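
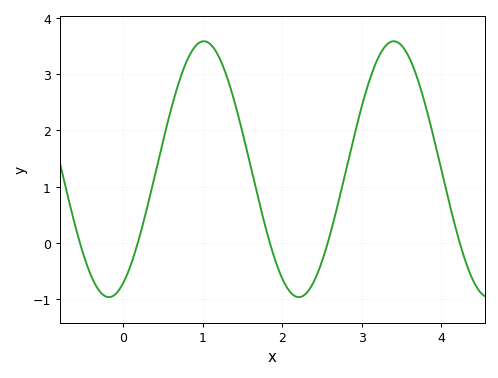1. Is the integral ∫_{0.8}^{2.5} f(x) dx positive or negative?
positive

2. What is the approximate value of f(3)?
2.41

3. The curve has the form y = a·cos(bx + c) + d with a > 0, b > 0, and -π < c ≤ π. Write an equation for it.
y = 2.27cos(2.63x - 2.67) + 1.31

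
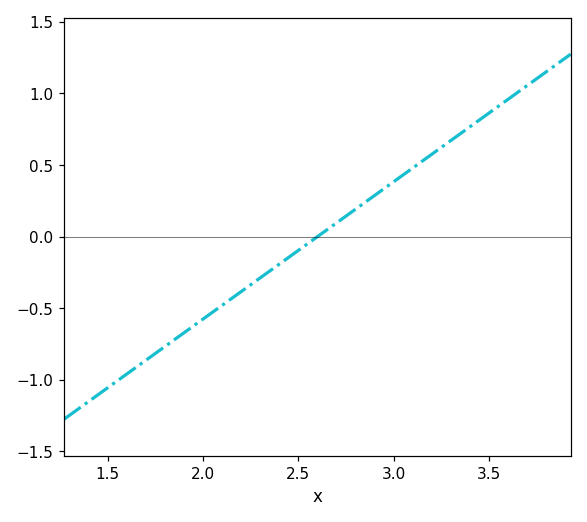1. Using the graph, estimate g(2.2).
-0.384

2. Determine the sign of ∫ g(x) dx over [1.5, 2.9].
negative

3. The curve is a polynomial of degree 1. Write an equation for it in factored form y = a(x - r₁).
y = 0.96(x - 2.6)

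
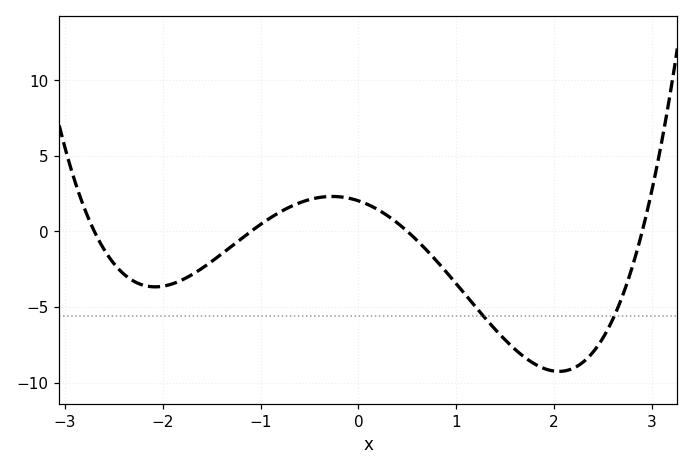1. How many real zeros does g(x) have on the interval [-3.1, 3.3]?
4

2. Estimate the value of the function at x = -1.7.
-2.85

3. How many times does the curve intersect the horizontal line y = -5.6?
2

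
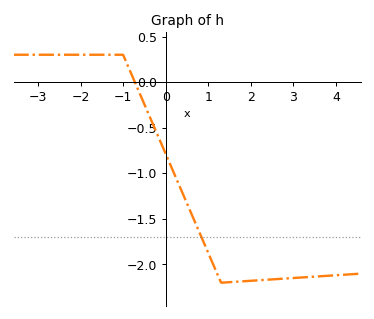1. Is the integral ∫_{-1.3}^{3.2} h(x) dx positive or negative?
negative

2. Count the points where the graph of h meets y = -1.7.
1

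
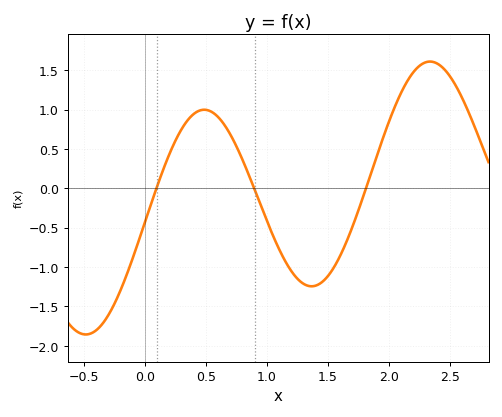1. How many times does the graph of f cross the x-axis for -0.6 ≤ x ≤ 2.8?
3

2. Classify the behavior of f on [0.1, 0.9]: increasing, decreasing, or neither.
neither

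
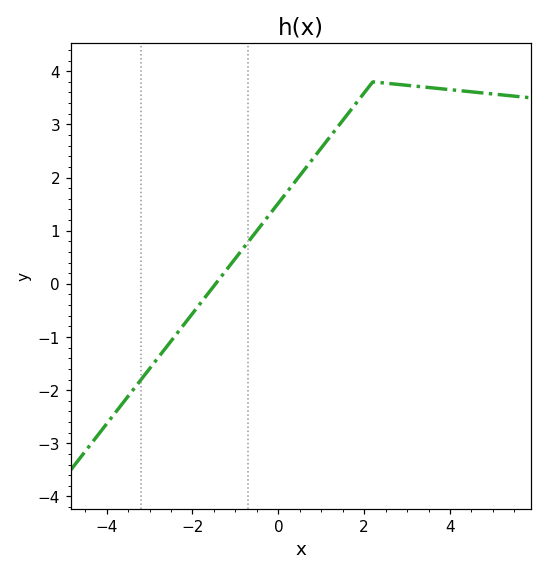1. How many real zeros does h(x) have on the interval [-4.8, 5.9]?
1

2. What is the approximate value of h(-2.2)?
-0.8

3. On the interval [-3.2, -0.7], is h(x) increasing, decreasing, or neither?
increasing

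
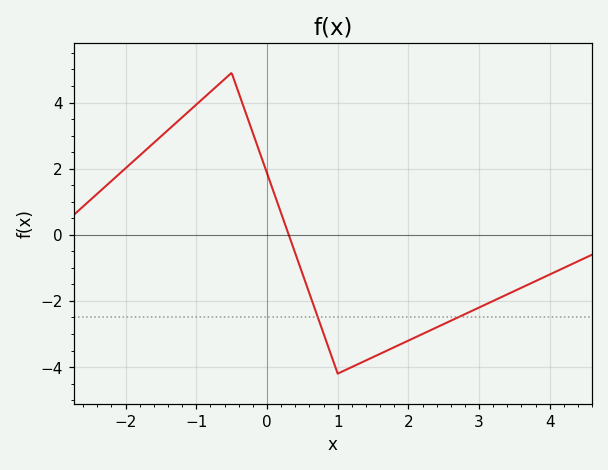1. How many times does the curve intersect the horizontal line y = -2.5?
2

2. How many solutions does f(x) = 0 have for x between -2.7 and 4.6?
1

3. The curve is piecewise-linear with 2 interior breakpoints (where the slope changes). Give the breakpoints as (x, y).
(-0.5, 4.9); (1, -4.2)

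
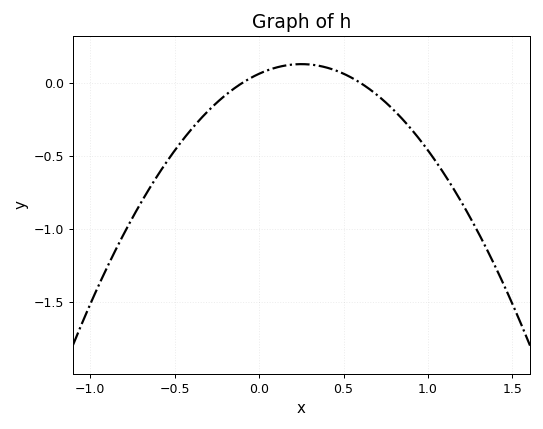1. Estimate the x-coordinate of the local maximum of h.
0.25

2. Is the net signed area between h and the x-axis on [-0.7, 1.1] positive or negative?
negative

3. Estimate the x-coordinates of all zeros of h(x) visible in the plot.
-0.1, 0.6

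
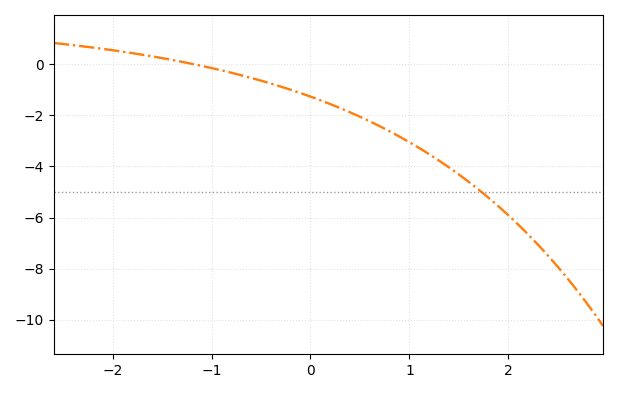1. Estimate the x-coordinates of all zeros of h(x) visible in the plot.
-1.2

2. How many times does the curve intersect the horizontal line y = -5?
1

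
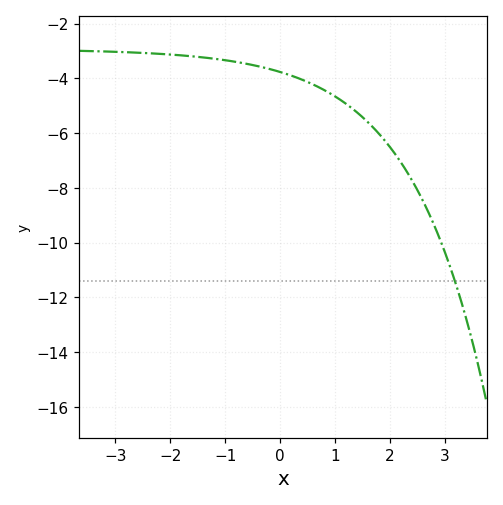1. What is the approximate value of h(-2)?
-3.13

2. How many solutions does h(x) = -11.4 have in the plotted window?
1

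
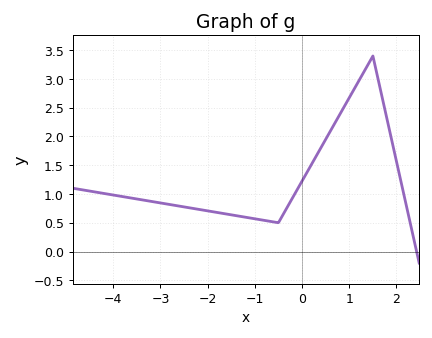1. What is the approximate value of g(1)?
2.67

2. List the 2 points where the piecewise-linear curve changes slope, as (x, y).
(-0.5, 0.5); (1.5, 3.4)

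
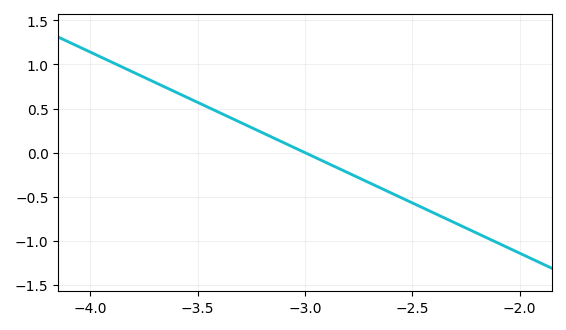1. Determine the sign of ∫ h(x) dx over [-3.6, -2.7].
positive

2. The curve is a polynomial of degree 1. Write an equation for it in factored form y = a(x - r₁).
y = -1.14(x + 3)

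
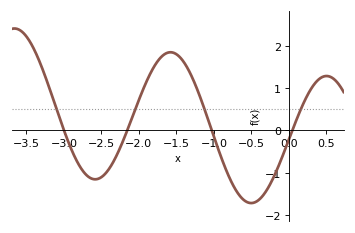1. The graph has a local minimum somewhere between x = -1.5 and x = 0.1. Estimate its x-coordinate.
-0.501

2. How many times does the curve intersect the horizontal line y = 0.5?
4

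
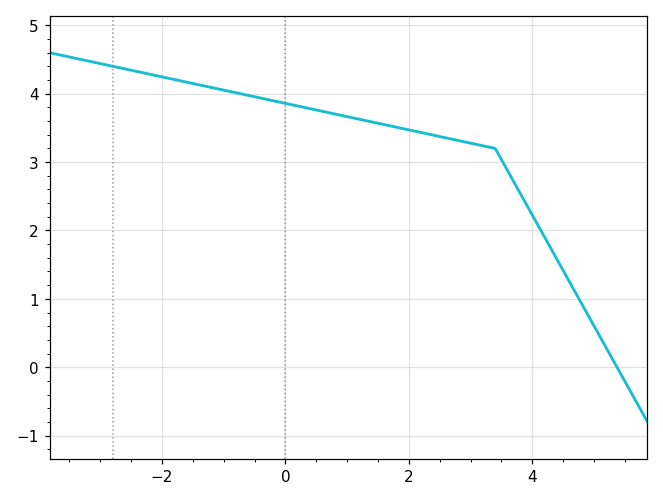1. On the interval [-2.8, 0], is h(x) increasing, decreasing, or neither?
decreasing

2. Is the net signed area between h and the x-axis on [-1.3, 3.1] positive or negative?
positive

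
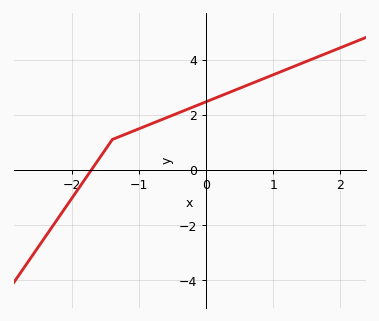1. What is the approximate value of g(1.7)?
4.13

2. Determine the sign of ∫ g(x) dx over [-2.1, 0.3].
positive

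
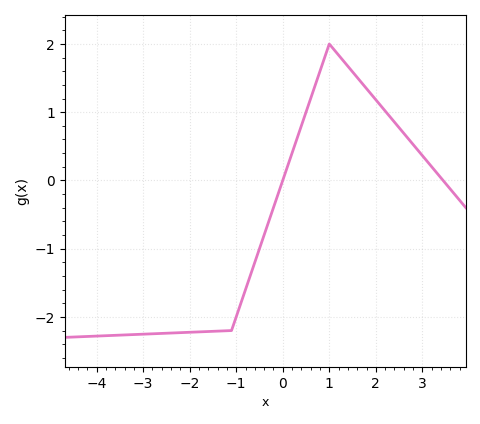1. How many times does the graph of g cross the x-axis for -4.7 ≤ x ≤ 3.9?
2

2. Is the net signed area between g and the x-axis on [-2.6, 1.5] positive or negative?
negative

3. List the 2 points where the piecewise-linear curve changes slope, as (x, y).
(-1.1, -2.2); (1, 2)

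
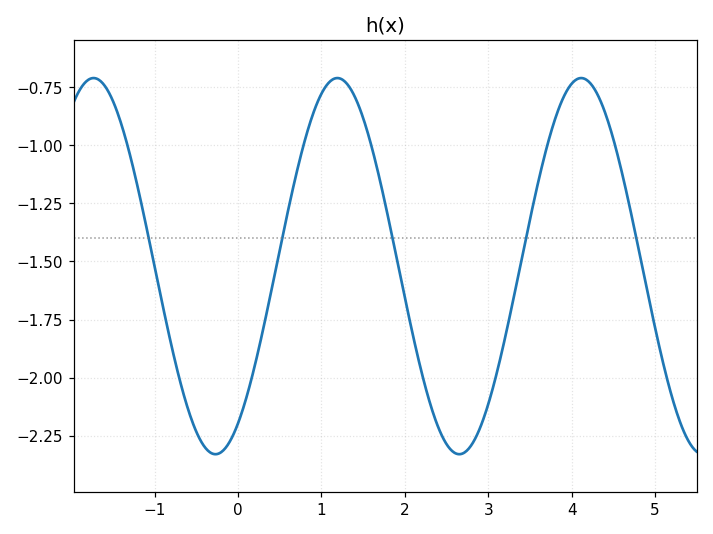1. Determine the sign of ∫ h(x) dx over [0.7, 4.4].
negative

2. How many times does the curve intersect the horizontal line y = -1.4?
5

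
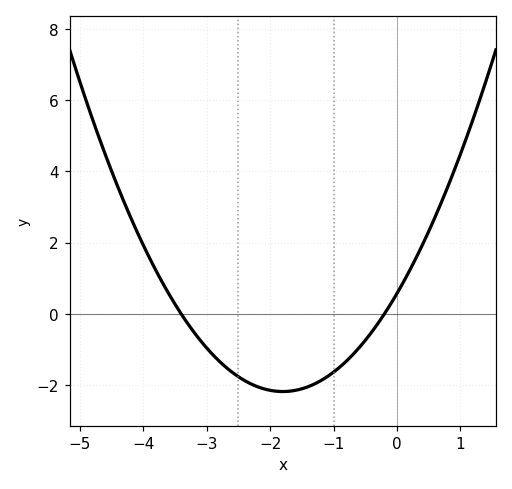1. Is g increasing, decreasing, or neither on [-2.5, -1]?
neither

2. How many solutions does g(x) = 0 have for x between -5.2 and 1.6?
2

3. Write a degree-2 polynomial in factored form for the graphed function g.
y = 0.85(x + 3.4)(x + 0.2)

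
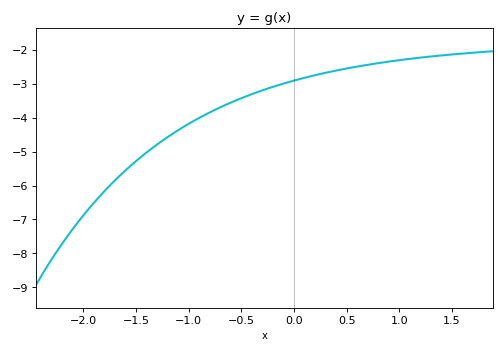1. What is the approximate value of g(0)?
-2.91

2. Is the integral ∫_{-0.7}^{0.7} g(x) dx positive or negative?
negative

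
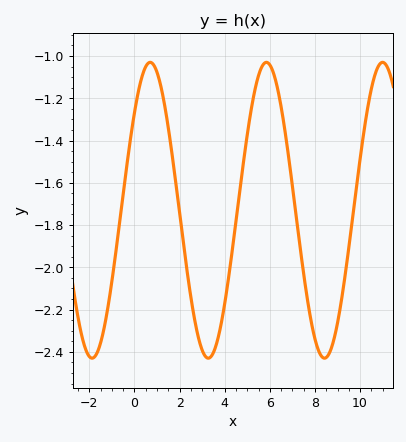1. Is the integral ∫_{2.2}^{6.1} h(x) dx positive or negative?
negative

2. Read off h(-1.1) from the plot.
-2.14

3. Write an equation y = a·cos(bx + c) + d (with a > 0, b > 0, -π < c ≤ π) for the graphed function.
y = 0.7cos(1.22x - 0.85) - 1.73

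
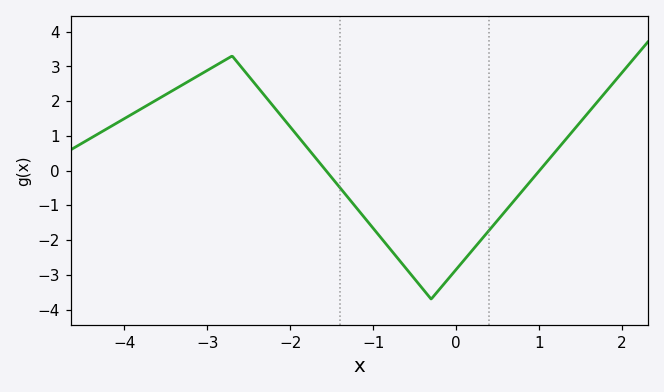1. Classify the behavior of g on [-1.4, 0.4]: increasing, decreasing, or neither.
neither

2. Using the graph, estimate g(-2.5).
2.7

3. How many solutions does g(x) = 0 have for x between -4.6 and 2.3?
2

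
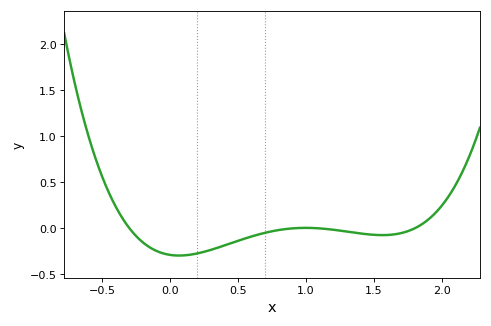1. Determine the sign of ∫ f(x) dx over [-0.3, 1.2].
negative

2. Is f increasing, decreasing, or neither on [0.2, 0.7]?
increasing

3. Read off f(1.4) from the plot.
-0.05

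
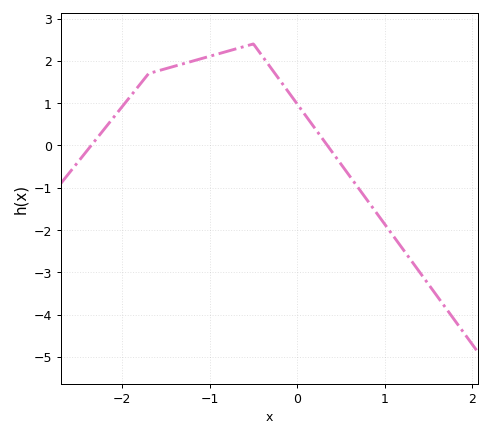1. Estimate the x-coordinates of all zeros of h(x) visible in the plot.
-2.36, 0.346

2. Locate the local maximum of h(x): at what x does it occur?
-0.501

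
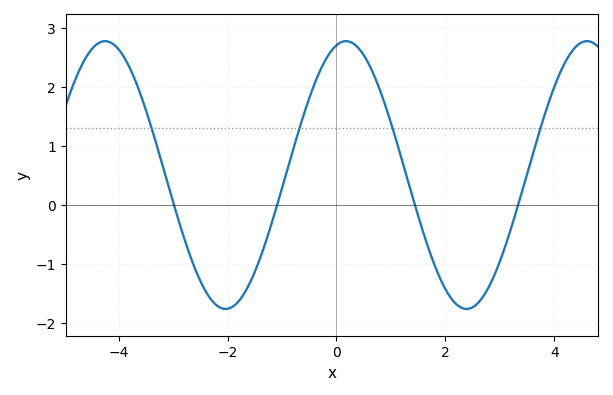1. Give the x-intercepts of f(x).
-2.99, -1.09, 1.44, 3.34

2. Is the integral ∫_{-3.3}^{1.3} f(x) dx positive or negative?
positive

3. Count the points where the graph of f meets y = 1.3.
4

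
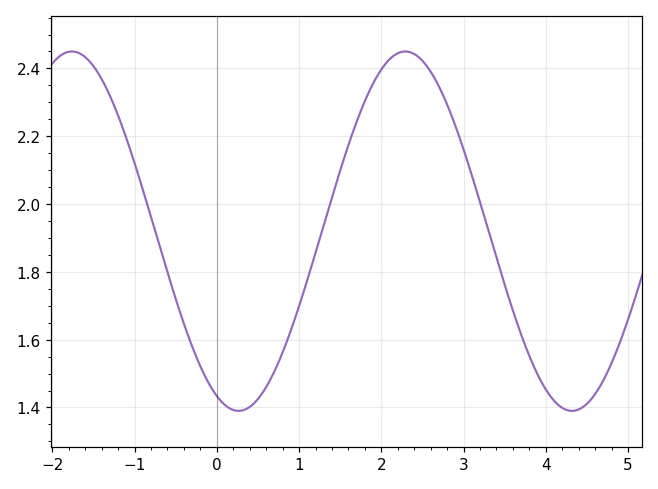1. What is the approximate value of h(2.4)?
2.44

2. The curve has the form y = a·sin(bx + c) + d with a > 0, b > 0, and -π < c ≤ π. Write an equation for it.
y = 0.53sin(1.6x - 2) + 1.92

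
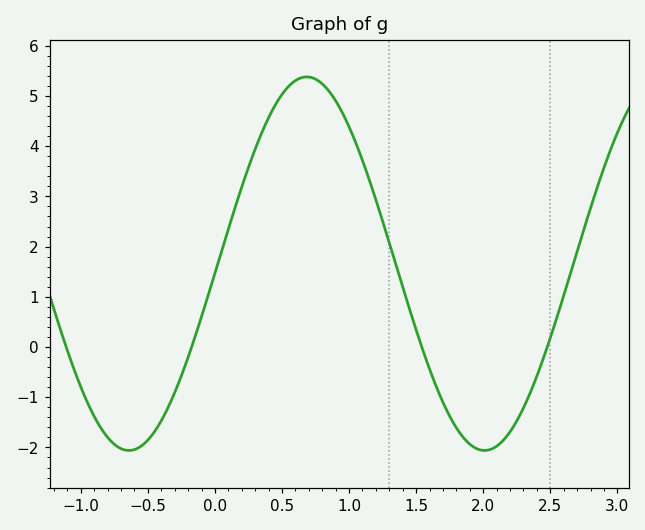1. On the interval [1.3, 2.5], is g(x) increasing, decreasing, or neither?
neither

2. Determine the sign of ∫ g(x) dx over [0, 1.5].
positive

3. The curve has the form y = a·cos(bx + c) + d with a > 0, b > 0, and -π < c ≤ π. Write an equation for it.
y = 3.72cos(2.4x - 1.6) + 1.66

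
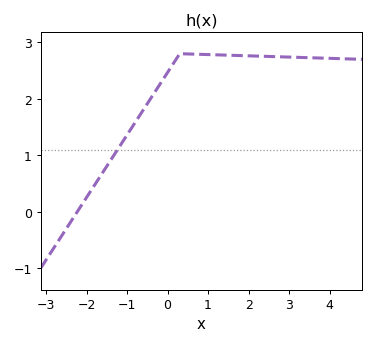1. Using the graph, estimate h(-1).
1.36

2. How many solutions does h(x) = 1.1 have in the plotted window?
1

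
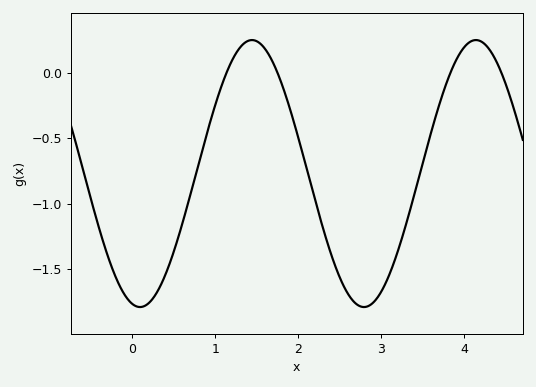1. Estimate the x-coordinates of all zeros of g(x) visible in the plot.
1.1, 1.8, 3.8, 4.4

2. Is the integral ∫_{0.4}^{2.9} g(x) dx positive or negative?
negative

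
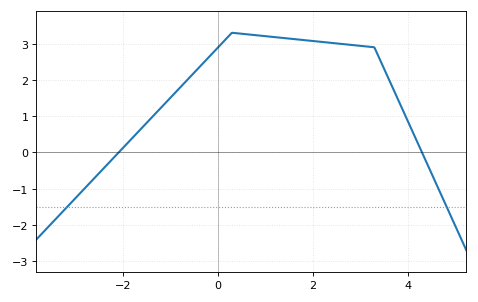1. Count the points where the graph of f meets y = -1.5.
2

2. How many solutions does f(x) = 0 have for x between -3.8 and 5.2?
2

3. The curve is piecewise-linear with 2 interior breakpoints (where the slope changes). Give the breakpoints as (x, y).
(0.3, 3.3); (3.3, 2.9)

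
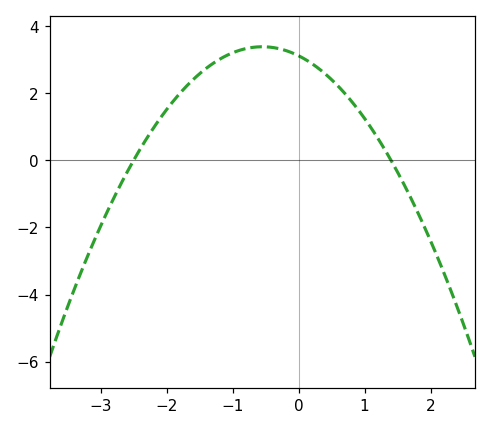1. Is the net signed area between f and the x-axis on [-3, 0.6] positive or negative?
positive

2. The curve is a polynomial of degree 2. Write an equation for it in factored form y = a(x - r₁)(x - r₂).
y = -0.89(x + 2.5)(x - 1.4)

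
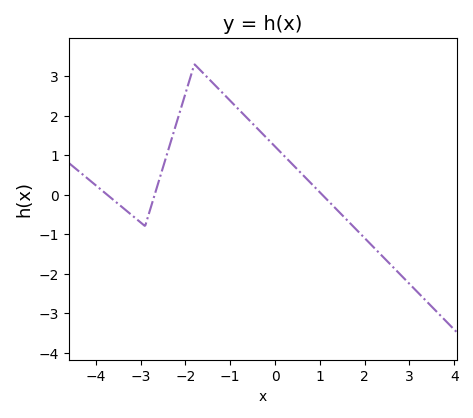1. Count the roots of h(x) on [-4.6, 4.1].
3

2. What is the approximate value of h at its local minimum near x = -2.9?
-0.8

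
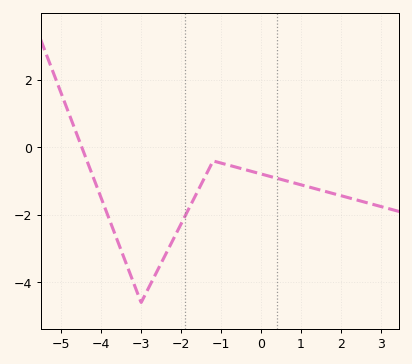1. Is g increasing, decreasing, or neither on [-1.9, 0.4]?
neither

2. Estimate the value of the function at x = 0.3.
-0.883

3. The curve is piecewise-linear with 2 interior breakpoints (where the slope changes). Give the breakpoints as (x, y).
(-3, -4.6); (-1.2, -0.4)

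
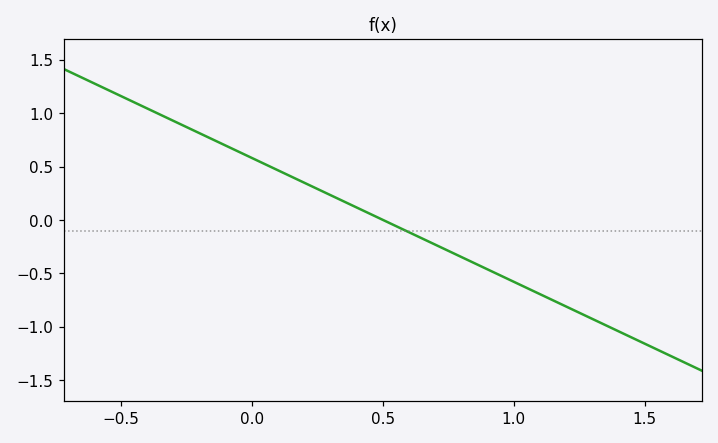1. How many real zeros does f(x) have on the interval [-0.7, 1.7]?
1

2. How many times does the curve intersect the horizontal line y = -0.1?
1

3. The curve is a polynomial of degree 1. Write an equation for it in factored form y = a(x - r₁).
y = -1.16(x - 0.5)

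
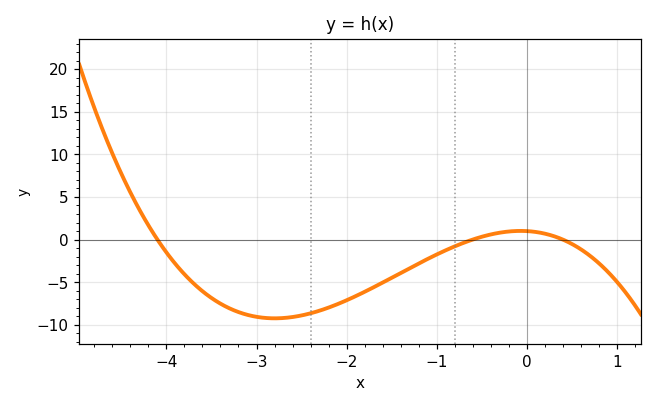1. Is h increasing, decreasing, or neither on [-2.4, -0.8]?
increasing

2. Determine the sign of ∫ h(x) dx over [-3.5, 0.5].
negative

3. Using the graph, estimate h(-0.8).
-1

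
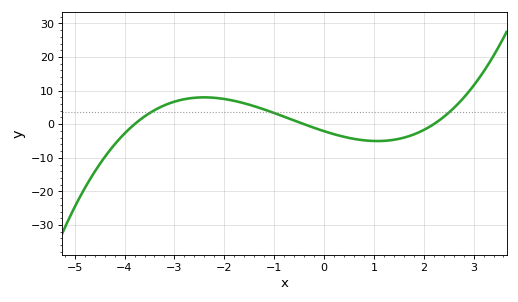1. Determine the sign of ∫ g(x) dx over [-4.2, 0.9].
positive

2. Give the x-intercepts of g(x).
-3.8, -0.4, 2.2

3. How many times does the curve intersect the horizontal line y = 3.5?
3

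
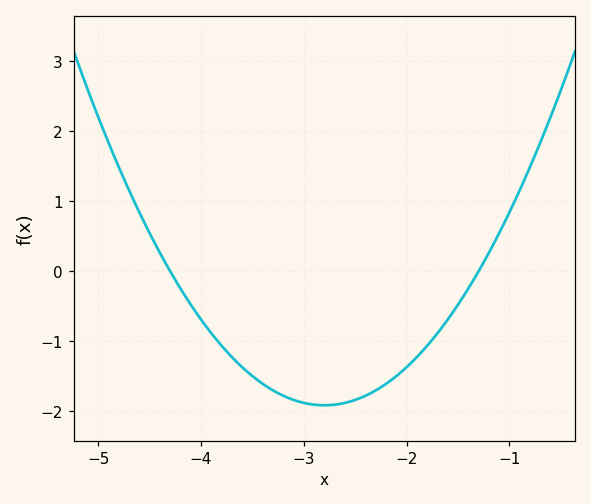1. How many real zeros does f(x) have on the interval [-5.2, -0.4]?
2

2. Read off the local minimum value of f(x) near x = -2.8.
-1.9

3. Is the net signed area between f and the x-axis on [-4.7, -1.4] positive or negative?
negative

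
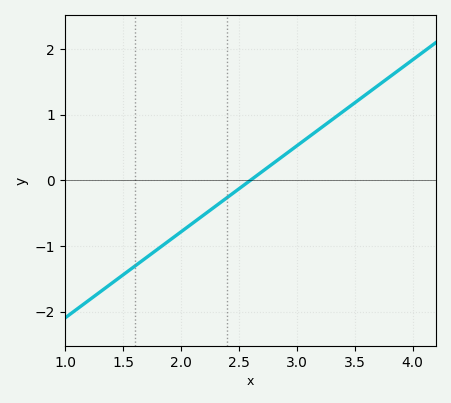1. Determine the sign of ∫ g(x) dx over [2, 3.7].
positive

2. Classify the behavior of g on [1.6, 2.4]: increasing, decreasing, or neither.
increasing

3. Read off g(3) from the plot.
0.5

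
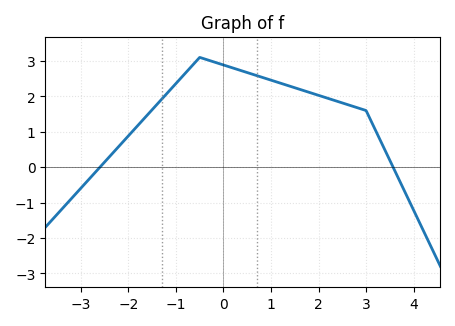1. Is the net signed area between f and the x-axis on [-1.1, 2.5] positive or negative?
positive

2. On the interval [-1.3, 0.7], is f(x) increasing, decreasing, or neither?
neither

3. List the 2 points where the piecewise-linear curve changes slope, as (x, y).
(-0.5, 3.1); (3, 1.6)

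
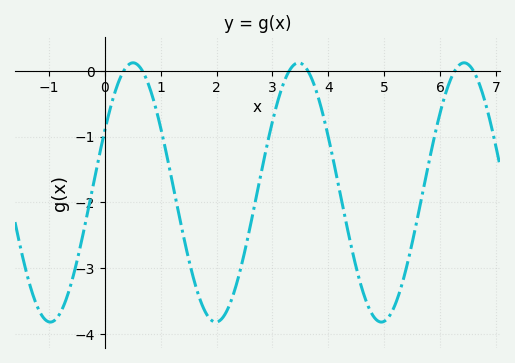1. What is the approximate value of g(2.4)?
-3.1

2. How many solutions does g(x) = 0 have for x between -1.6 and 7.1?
6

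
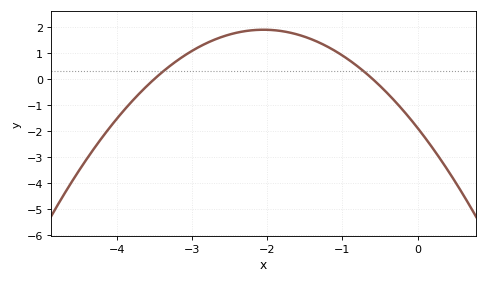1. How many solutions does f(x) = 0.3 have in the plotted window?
2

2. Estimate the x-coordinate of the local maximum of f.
-2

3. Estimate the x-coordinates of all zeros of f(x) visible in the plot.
-3.5, -0.6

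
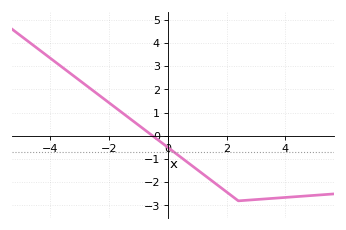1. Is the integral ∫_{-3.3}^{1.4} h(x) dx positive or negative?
positive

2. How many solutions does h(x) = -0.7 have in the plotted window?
1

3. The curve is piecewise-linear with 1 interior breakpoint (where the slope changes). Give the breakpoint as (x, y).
(2.4, -2.8)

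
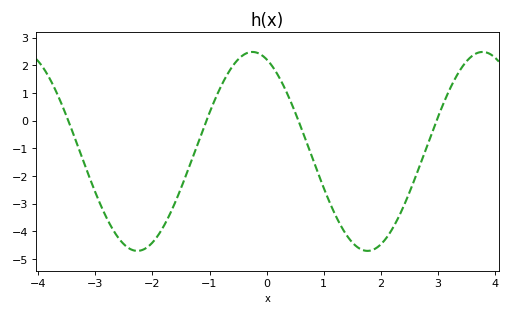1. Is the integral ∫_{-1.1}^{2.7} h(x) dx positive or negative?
negative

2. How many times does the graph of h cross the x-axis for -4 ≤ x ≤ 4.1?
4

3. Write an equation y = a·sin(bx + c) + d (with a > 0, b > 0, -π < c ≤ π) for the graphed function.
y = 3.59sin(1.6x + 2) - 1.11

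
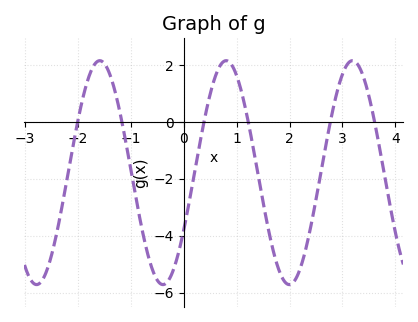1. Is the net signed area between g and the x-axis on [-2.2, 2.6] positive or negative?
negative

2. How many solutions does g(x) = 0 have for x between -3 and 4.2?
6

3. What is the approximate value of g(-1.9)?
0.919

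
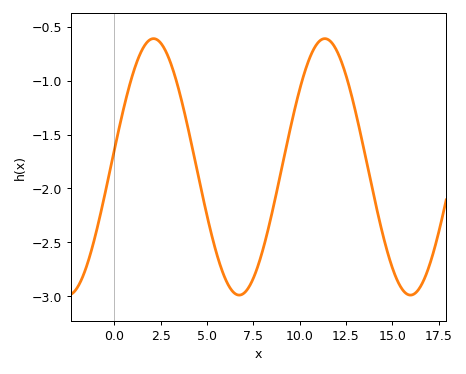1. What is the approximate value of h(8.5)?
-2.25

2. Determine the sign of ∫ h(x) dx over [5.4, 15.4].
negative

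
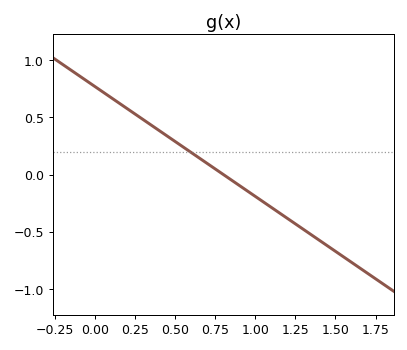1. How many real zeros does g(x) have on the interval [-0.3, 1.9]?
1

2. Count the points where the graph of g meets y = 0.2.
1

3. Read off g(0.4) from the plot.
0.4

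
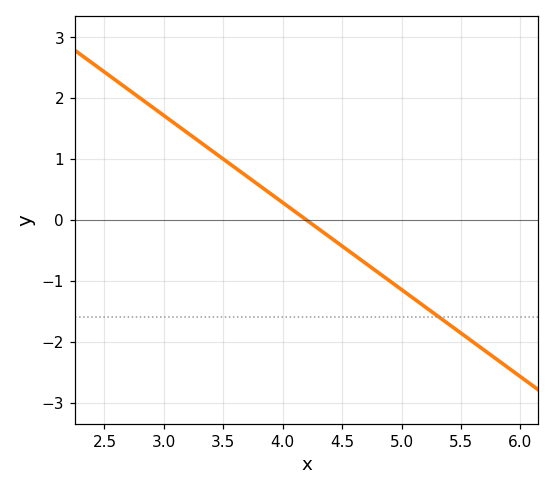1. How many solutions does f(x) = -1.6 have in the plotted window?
1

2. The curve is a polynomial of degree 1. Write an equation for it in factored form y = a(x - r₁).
y = -1.43(x - 4.2)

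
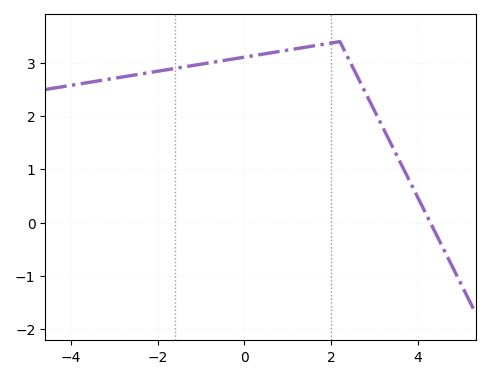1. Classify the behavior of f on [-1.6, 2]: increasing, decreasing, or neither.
increasing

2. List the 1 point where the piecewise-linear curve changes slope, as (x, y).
(2.2, 3.4)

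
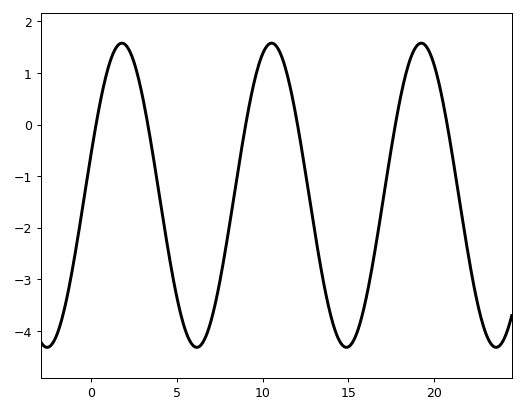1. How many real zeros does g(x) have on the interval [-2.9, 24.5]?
6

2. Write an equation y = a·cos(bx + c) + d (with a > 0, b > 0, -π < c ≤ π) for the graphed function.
y = 2.95cos(0.72x - 1.3) - 1.37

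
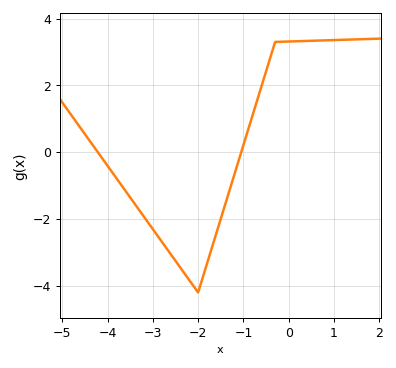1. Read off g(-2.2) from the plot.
-3.82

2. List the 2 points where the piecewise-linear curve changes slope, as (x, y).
(-2, -4.2); (-0.3, 3.3)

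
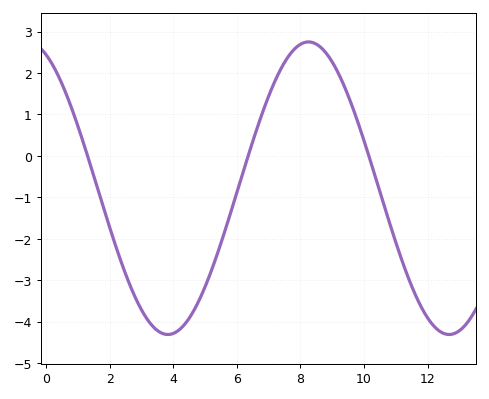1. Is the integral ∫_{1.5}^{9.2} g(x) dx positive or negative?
negative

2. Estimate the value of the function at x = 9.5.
1.46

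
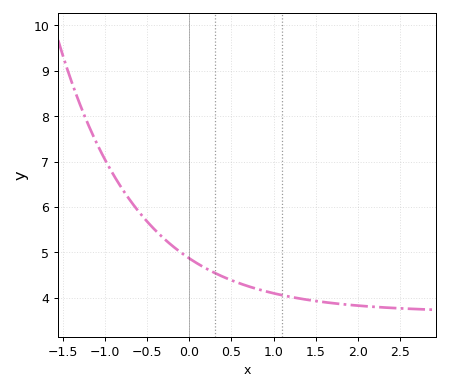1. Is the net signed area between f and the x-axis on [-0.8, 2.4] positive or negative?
positive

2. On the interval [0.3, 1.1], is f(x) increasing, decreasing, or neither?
decreasing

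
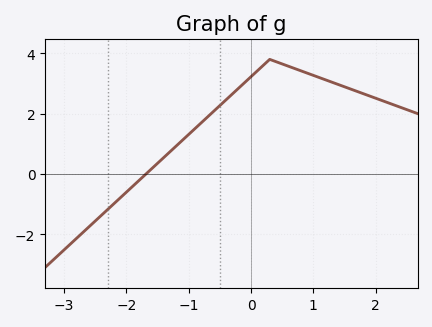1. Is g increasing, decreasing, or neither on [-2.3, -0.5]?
increasing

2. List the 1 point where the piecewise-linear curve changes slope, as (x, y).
(0.3, 3.8)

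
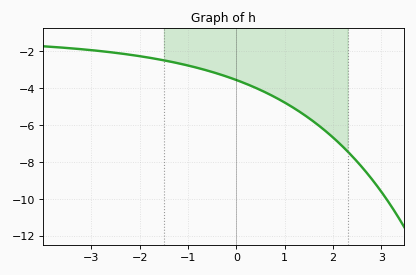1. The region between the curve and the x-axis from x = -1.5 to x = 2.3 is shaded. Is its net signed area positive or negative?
negative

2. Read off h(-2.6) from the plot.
-2.04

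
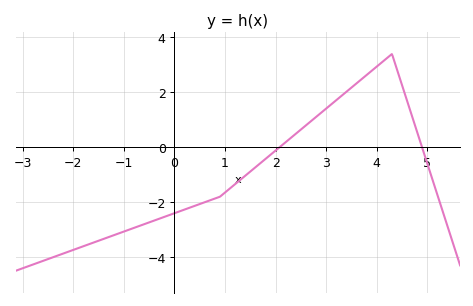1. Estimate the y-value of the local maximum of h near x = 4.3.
3.4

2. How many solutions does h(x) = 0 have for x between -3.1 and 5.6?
2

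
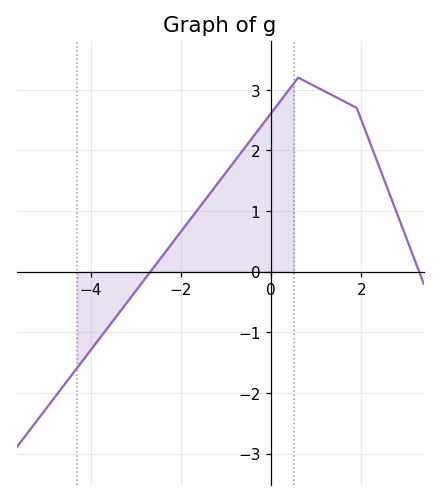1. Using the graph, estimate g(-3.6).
-0.9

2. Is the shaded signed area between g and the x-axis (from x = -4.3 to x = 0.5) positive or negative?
positive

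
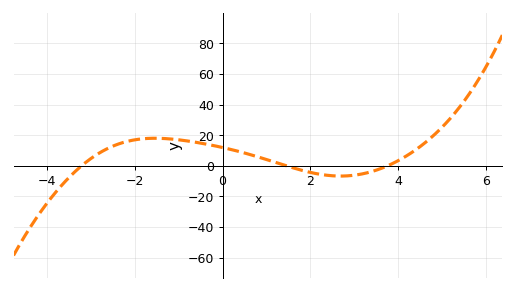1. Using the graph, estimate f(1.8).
-2.91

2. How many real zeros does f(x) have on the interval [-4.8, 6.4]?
3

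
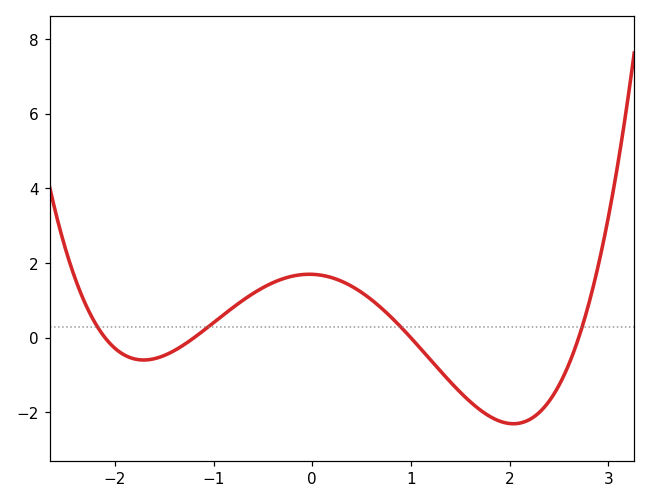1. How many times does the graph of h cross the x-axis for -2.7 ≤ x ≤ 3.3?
4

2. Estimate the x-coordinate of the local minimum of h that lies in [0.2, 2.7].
2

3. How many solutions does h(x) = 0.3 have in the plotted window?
4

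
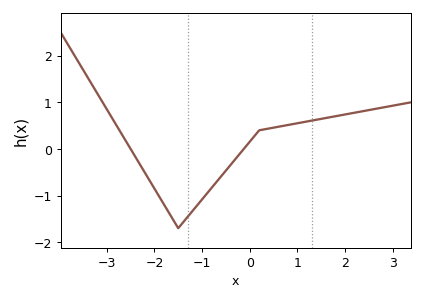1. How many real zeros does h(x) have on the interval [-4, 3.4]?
2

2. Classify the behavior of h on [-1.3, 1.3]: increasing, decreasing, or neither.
increasing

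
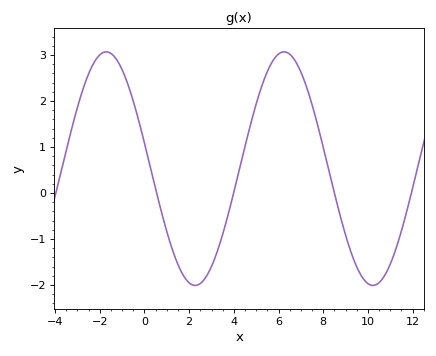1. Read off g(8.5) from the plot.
-0.002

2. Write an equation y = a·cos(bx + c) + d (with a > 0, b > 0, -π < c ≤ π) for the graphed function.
y = 2.54cos(0.79x + 1.35) + 0.53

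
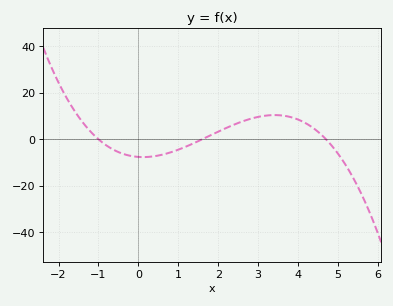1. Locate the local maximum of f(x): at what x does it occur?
3.42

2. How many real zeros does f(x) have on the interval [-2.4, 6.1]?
3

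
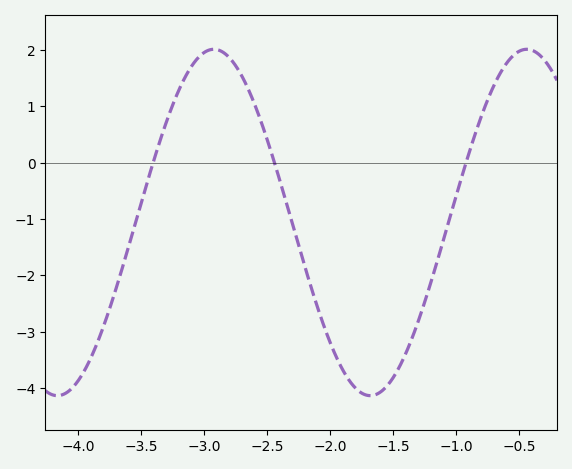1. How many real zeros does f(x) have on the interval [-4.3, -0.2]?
3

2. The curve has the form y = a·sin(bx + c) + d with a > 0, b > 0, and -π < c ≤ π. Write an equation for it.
y = 3.07sin(2.5x + 2.7) - 1.06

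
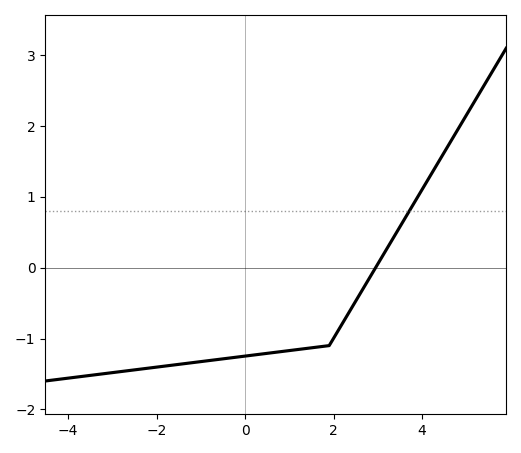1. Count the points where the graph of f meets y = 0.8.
1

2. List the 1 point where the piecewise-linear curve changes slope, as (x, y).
(1.9, -1.1)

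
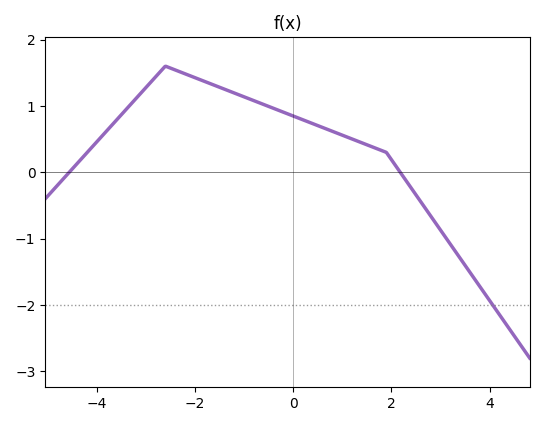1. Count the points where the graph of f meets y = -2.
1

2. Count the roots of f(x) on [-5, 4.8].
2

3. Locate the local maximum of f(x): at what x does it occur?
-2.6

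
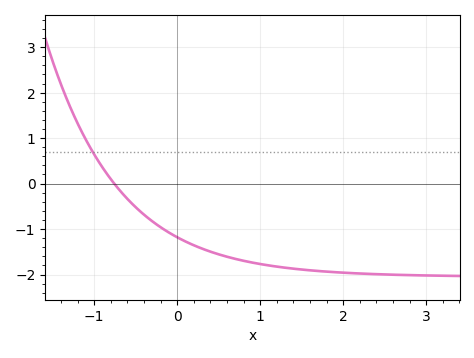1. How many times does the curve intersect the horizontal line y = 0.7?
1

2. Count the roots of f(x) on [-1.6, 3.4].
1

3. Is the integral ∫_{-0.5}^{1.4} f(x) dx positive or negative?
negative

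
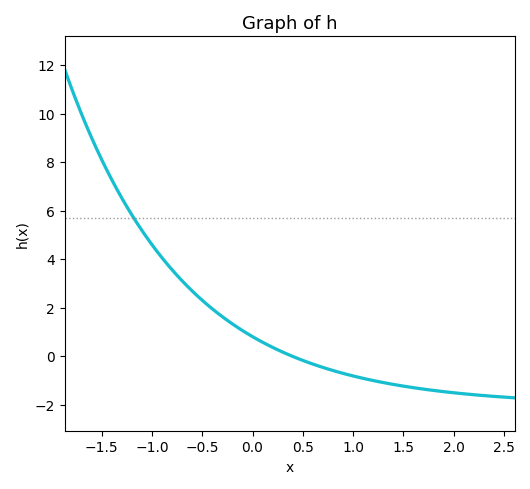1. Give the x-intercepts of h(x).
0.4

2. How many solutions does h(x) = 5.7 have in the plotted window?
1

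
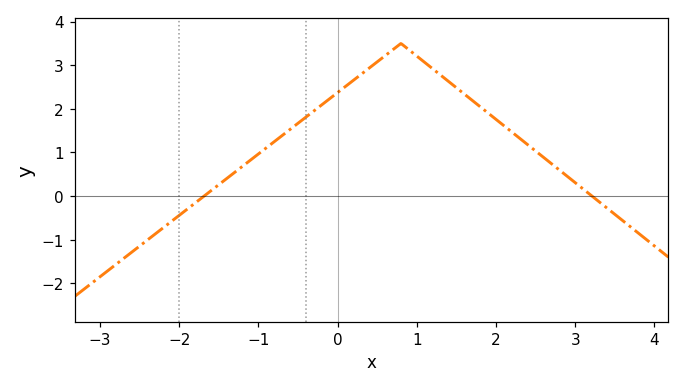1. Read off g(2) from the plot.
1.76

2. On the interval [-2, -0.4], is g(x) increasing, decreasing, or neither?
increasing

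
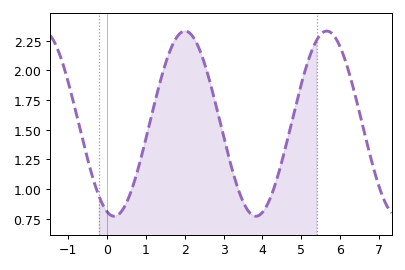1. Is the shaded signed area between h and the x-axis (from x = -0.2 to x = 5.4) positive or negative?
positive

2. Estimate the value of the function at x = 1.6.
2.15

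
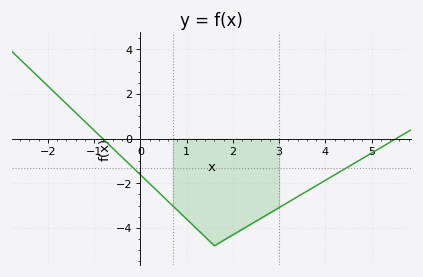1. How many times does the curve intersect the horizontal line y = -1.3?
2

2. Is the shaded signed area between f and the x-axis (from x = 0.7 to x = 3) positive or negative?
negative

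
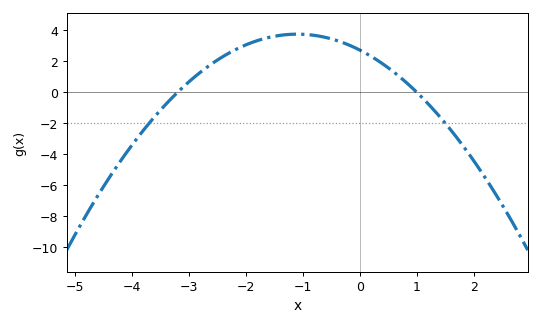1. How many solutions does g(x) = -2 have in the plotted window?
2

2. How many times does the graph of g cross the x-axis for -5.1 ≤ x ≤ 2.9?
2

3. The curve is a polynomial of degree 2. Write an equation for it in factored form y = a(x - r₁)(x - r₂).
y = -0.85(x + 3.2)(x - 1)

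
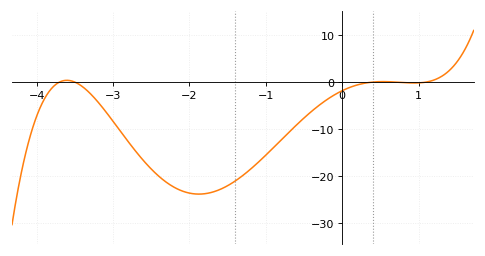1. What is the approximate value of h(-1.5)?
-22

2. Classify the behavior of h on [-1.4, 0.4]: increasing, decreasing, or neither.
increasing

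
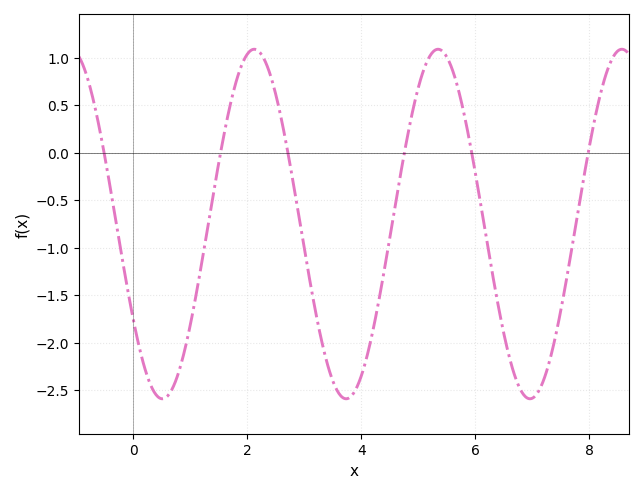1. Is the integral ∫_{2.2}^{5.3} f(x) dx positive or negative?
negative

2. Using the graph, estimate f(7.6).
-1.32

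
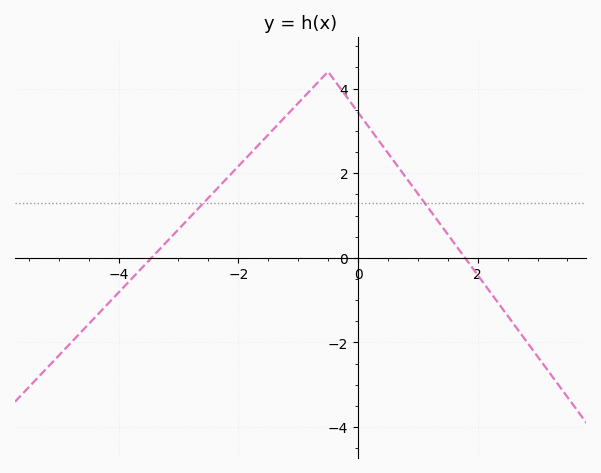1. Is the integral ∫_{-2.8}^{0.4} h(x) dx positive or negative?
positive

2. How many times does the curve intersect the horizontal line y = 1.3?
2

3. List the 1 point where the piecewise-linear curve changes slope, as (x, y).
(-0.5, 4.4)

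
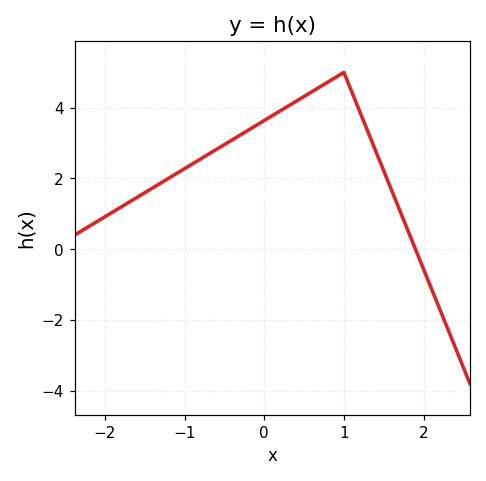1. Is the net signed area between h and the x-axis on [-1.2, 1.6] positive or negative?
positive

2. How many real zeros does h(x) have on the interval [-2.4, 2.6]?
1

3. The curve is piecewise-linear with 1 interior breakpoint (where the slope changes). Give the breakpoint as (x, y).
(1, 5)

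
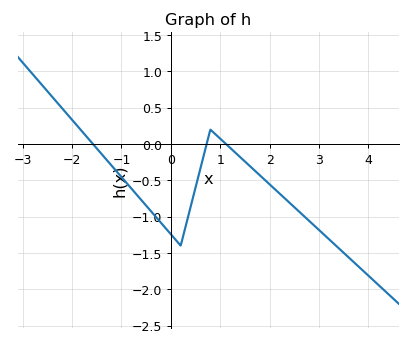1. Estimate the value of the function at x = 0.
-1.24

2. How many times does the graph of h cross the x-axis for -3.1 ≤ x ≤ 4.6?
3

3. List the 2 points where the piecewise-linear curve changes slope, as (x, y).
(0.2, -1.4); (0.8, 0.2)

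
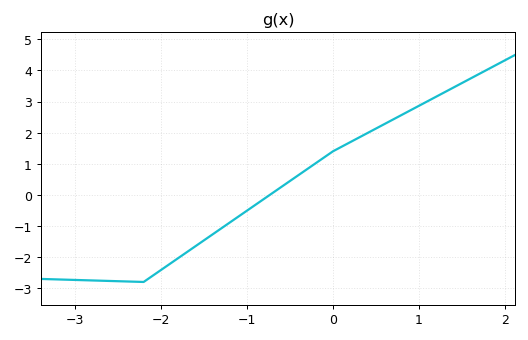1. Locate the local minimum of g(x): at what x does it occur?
-2.2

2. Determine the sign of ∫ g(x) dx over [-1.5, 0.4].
positive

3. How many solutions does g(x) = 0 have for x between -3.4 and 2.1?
1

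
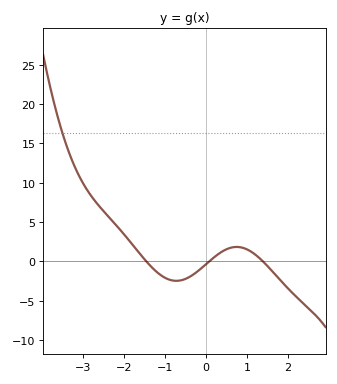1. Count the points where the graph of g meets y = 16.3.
1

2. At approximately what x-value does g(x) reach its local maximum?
0.75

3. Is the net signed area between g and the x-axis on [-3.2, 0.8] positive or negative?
positive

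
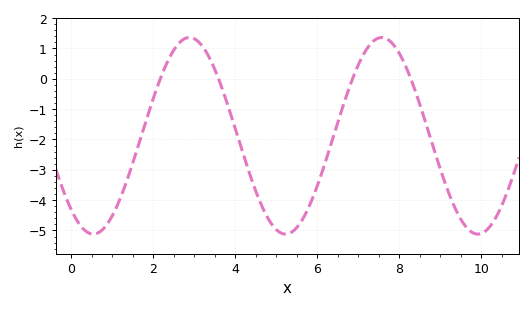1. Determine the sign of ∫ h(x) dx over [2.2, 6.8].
negative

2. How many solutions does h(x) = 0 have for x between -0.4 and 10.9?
4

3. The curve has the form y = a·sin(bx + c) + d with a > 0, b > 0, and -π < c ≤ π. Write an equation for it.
y = 3.24sin(1.3x - 2.3) - 1.88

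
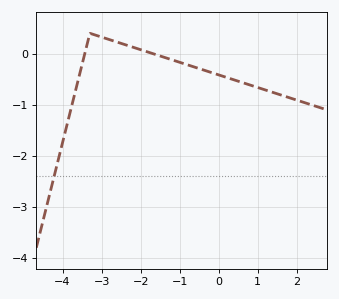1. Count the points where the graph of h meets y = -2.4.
1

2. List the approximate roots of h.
-3.43, -1.68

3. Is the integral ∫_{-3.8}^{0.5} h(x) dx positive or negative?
negative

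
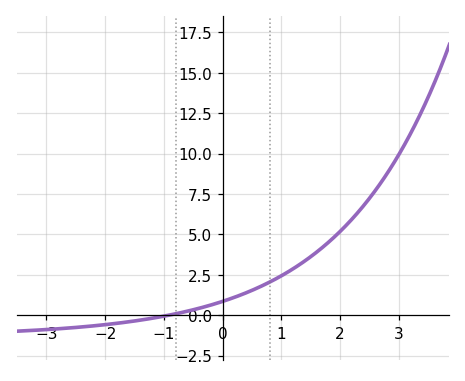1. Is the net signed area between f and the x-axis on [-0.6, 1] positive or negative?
positive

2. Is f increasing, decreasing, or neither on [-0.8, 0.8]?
increasing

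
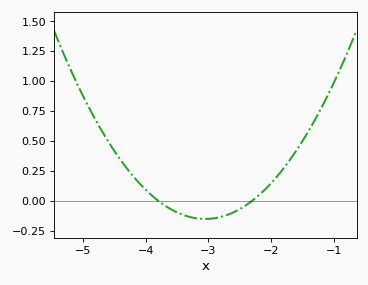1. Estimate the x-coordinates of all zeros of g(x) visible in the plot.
-3.8, -2.3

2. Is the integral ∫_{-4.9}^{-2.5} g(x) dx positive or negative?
positive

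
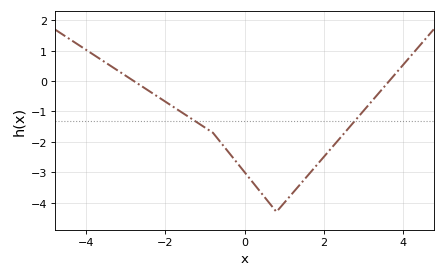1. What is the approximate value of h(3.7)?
0.1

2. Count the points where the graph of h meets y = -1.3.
2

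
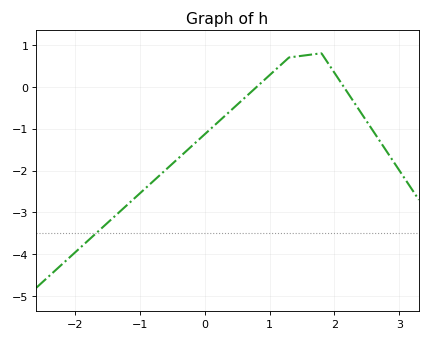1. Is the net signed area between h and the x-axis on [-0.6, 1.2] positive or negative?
negative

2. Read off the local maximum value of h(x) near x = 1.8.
0.8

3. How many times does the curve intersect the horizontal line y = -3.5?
1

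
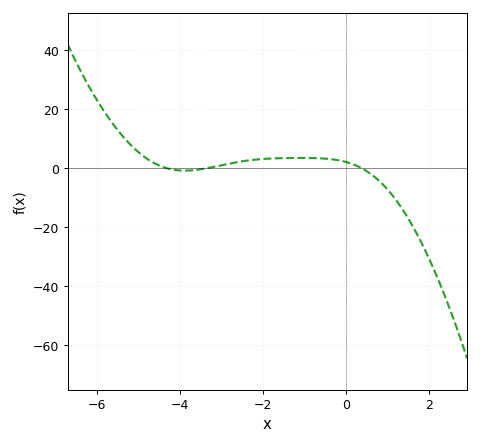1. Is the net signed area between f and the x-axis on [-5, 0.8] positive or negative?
positive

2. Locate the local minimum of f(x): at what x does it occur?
-3.87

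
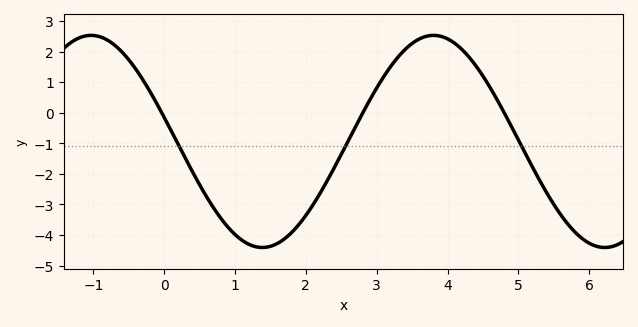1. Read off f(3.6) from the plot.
2.41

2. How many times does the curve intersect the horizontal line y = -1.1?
3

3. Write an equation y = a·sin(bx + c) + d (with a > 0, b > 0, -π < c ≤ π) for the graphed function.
y = 3.47sin(1.3x + 2.91) - 0.94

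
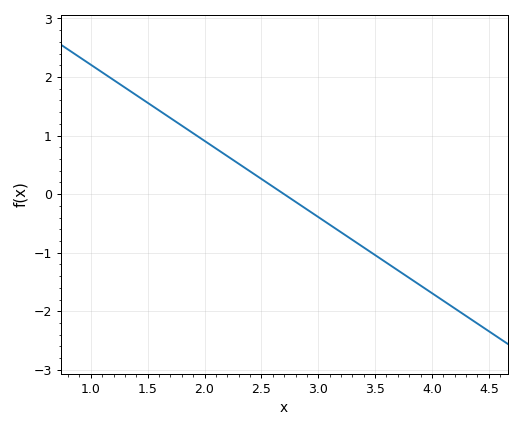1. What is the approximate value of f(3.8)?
-1.4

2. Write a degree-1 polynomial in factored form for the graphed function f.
y = -1.3(x - 2.7)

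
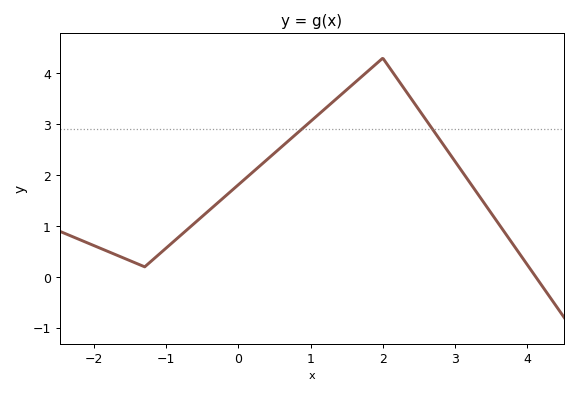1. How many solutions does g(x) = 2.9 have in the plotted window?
2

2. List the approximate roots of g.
4.1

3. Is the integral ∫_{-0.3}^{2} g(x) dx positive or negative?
positive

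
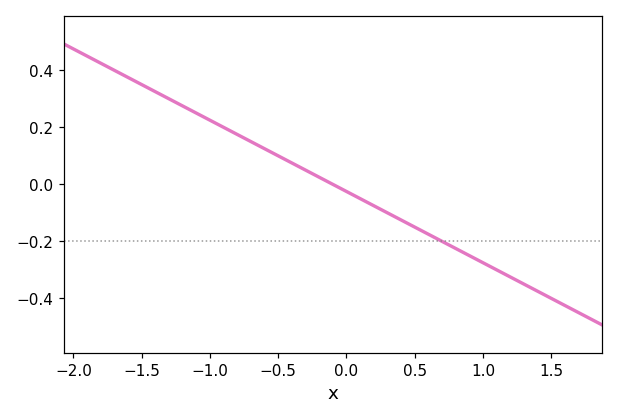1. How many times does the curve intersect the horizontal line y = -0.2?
1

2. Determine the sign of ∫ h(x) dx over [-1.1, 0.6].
positive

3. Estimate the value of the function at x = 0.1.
-0.05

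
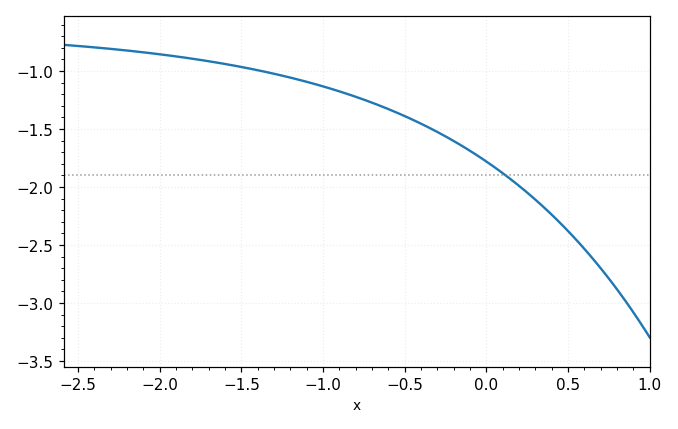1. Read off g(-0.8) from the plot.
-1.22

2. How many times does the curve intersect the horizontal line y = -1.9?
1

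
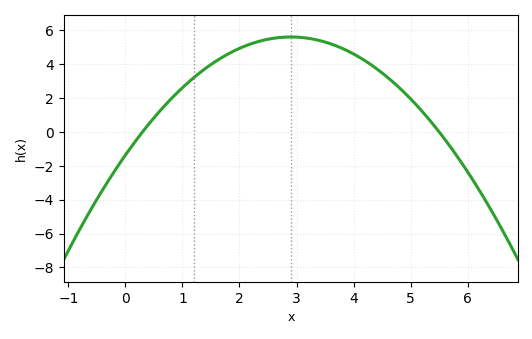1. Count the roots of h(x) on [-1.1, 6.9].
2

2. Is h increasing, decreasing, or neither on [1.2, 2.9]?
increasing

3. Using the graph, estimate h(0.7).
1.59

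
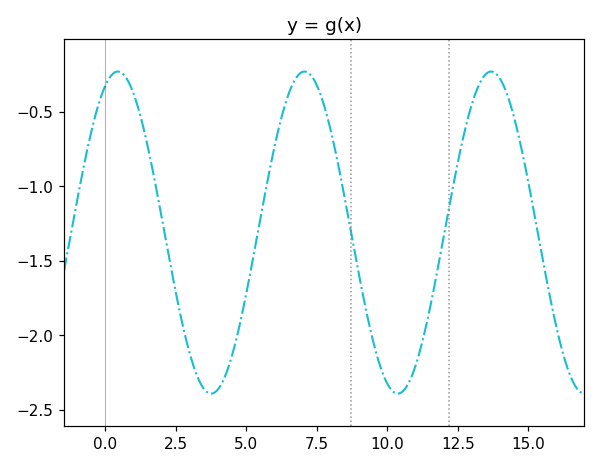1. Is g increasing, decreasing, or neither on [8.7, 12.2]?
neither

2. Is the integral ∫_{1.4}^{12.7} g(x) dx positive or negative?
negative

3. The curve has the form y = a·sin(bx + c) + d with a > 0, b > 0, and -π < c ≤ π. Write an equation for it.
y = 1.08sin(0.95x + 1.14) - 1.31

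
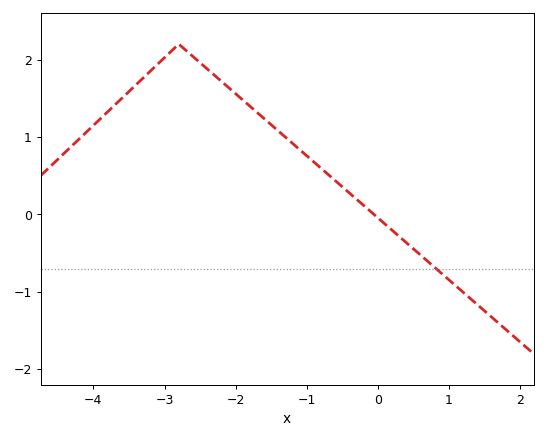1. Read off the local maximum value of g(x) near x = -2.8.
2.2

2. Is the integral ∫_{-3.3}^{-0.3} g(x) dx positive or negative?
positive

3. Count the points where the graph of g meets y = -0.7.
1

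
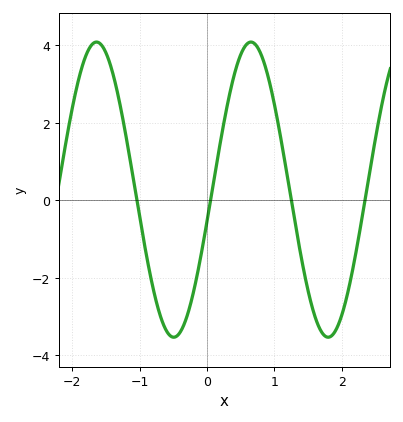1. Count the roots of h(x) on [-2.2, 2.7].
4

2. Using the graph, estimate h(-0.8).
-2.27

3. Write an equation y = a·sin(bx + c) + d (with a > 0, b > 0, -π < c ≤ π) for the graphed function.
y = 3.81sin(2.74x - 0.22) + 0.27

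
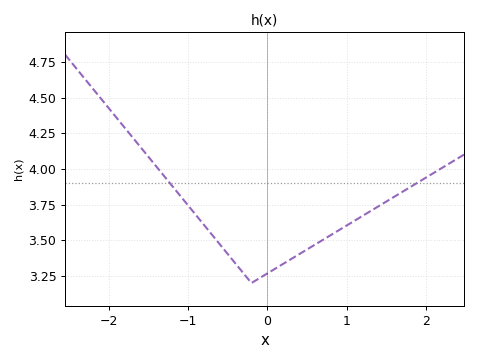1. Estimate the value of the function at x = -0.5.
3.4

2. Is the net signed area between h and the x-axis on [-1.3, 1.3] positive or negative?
positive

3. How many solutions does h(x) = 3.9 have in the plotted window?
2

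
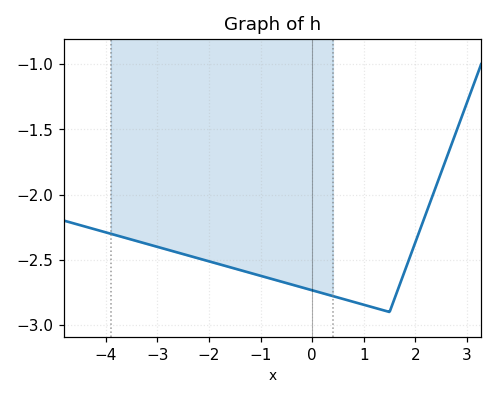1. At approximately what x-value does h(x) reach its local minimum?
1.4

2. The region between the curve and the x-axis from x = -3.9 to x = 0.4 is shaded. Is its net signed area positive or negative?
negative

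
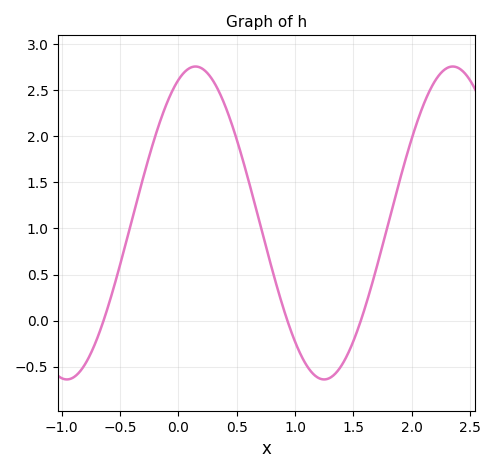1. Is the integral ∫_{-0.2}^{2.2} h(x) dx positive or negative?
positive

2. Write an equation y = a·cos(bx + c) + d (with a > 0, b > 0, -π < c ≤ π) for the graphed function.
y = 1.7cos(2.85x - 0.42) + 1.06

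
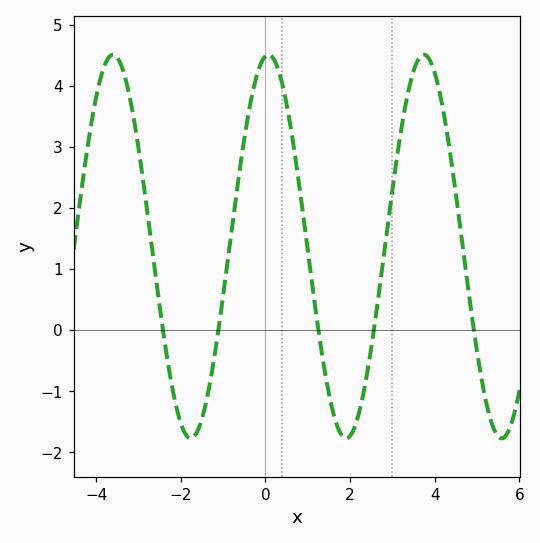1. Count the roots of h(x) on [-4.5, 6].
5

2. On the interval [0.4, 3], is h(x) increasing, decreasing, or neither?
neither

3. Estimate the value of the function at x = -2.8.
1.98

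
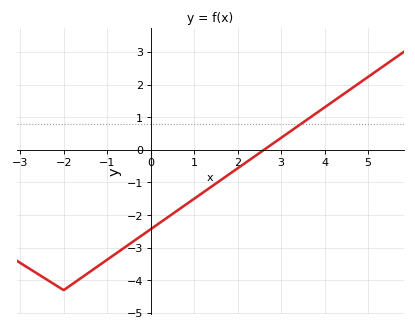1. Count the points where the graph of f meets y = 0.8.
1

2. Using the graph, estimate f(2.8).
0.183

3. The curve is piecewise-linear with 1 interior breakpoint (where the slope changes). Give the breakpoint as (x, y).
(-2, -4.3)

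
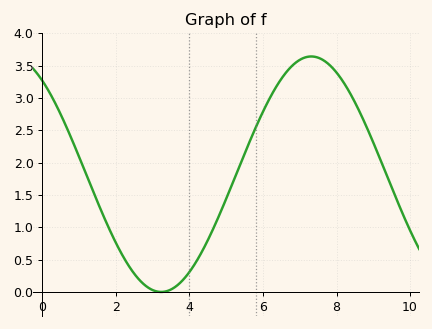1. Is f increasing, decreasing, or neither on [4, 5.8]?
increasing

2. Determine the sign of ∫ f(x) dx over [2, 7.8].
positive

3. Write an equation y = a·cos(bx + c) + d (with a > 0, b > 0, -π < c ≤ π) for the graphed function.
y = 1.82cos(0.77x + 0.652) + 1.82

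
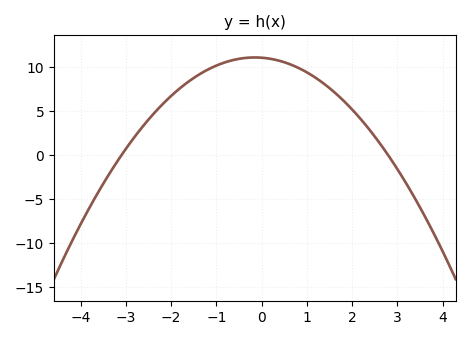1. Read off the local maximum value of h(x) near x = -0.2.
11.1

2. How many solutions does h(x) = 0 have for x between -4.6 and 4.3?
2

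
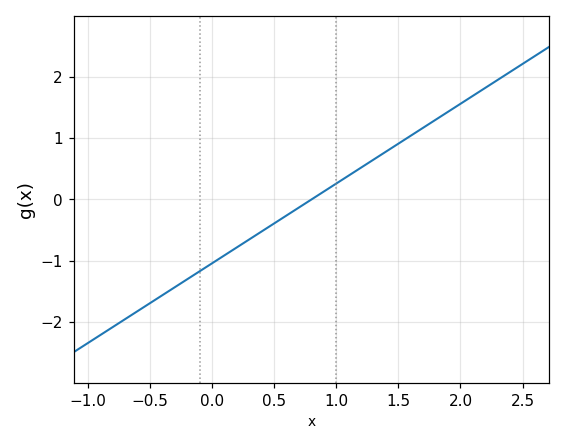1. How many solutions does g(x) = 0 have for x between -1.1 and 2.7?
1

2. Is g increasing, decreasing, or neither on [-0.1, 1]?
increasing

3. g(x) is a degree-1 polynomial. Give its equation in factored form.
y = 1.3(x - 0.8)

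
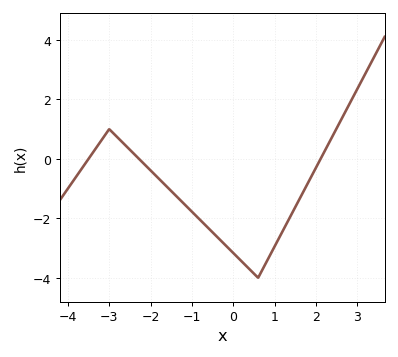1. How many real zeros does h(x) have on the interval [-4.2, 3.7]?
3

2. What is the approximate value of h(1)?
-3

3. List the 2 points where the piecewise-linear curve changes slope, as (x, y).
(-3, 1); (0.6, -4)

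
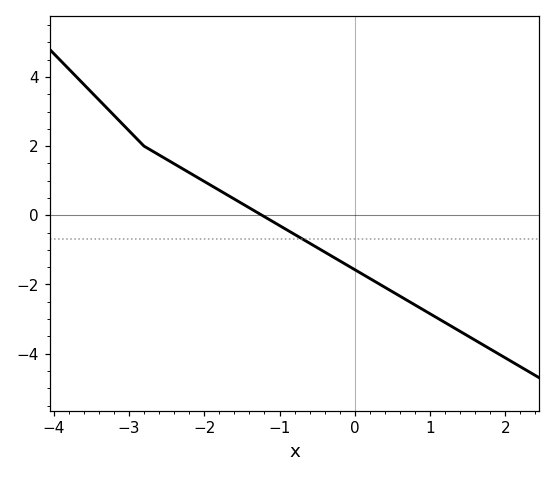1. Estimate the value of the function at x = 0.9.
-2.72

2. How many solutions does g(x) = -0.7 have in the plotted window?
1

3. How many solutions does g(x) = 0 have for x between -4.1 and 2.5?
1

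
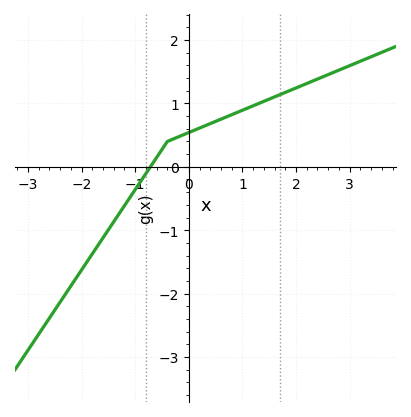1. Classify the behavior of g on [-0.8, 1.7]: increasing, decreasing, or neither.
increasing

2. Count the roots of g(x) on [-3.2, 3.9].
1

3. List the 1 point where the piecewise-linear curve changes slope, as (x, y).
(-0.4, 0.4)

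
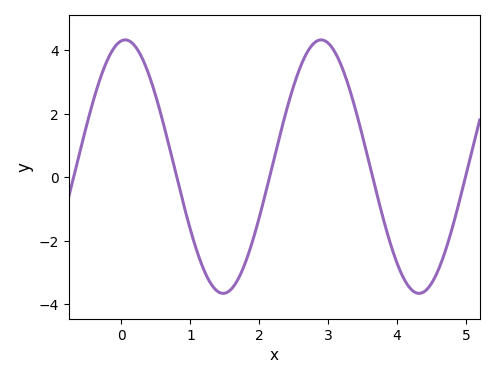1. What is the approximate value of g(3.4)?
2.11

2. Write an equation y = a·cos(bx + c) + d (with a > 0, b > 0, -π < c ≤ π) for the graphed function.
y = 3.99cos(2.21x - 0.12) + 0.34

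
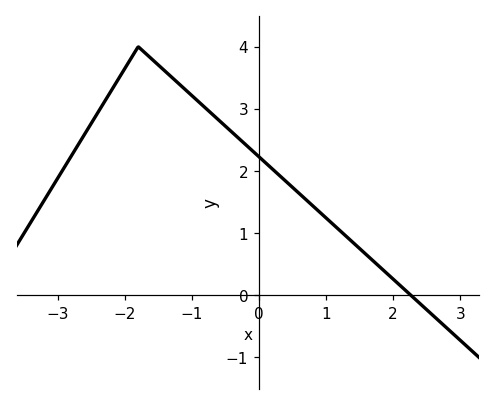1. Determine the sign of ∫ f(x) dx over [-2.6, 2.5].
positive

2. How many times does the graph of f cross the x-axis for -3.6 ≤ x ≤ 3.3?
1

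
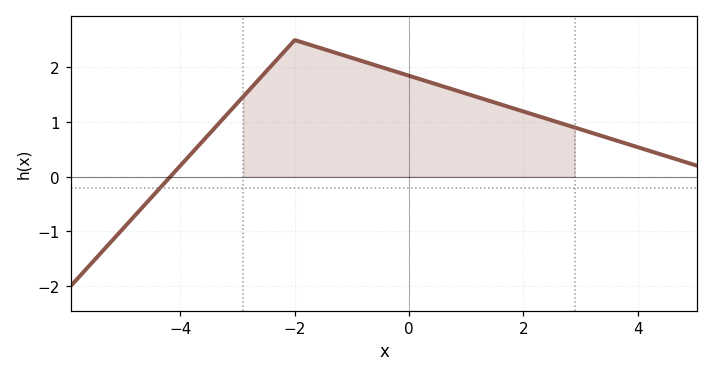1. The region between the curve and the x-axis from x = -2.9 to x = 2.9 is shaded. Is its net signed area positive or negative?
positive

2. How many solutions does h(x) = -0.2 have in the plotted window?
1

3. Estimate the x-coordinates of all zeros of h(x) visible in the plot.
-4.2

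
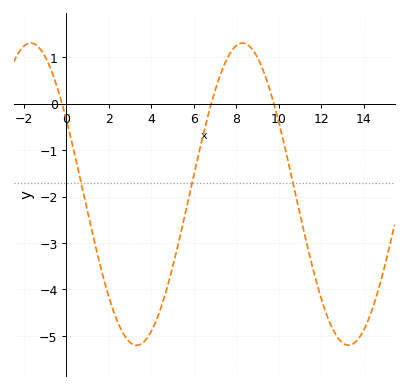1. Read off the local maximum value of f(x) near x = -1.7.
1.3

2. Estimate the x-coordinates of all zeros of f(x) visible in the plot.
0, 7, 10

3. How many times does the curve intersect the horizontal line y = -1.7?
3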